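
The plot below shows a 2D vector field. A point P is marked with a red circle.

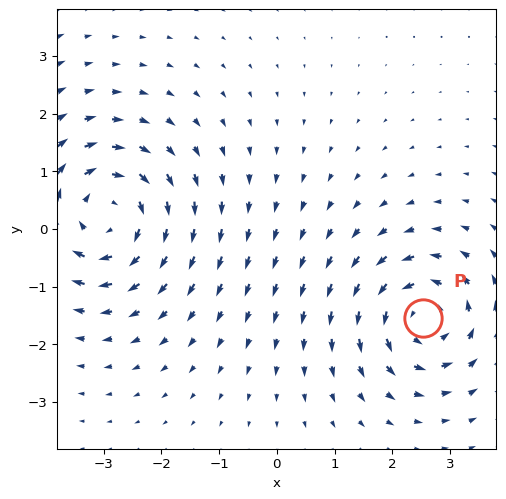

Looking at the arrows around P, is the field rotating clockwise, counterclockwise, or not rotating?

counterclockwise

Near P at (2.5, -1.5) the arrows circulate counterclockwise. The curl (z-component) there is about +4; positive curl means counterclockwise rotation.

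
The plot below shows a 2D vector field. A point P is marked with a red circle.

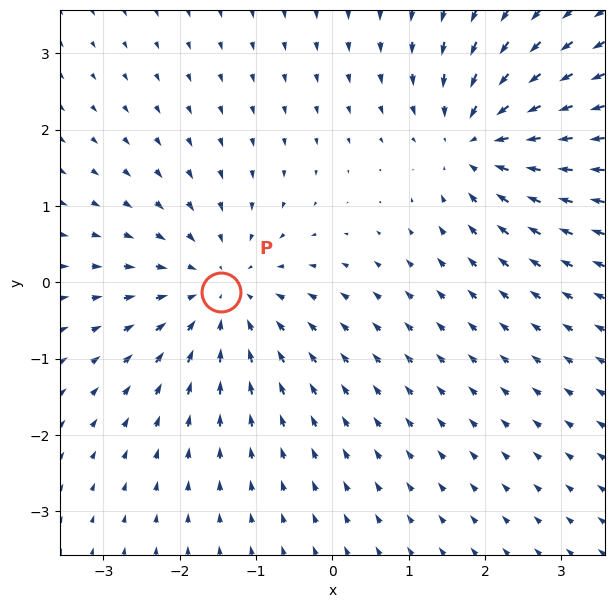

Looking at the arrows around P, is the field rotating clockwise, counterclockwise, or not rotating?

Near P at (-1.5, -0.1) the arrows show no circulation. The curl there is ≈0.

not rotating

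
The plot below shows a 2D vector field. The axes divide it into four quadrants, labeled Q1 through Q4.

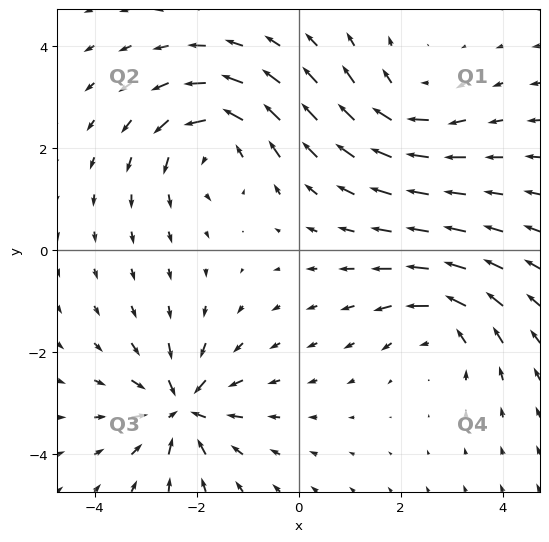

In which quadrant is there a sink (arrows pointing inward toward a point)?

The sink sits at approximately (-2.3, -3.1), which lies in quadrant Q3. The divergence there is about -6, negative as expected for a sink.

Q3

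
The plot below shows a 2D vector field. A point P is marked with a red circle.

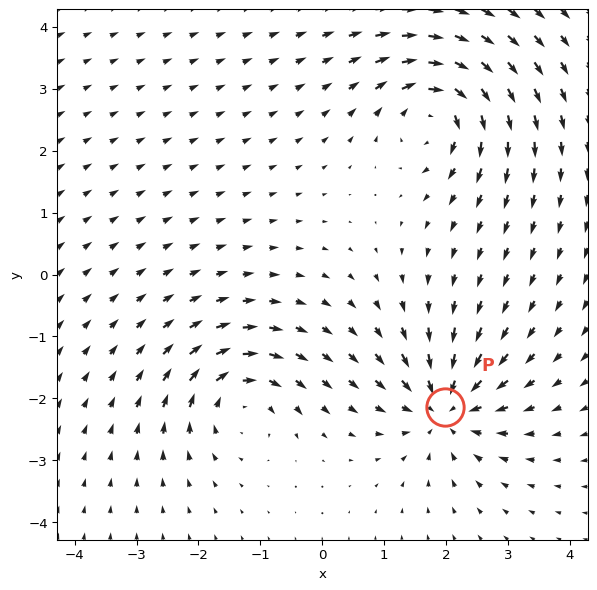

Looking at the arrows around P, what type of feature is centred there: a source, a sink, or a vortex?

At P (2.0, -2.1) the arrows converge inward. Divergence about -6, curl ≈0 — negative divergence with near-zero curl is a sink.

sink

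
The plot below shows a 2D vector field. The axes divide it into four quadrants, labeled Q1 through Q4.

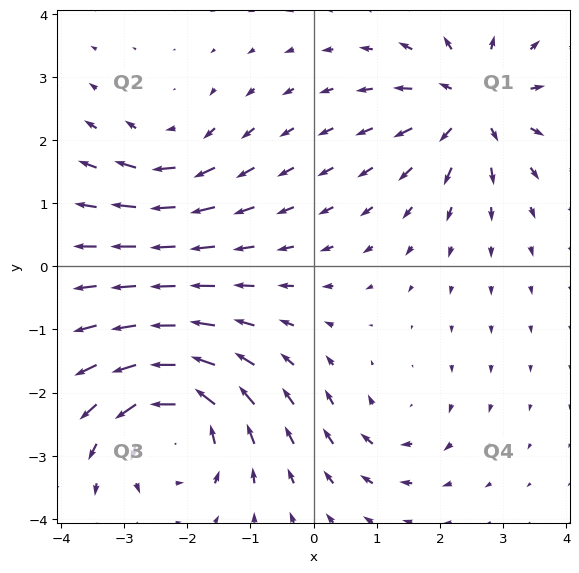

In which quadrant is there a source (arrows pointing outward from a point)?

The source sits at approximately (2.5, 2.6), which lies in quadrant Q1. The divergence there is about +6, positive as expected for a source.

Q1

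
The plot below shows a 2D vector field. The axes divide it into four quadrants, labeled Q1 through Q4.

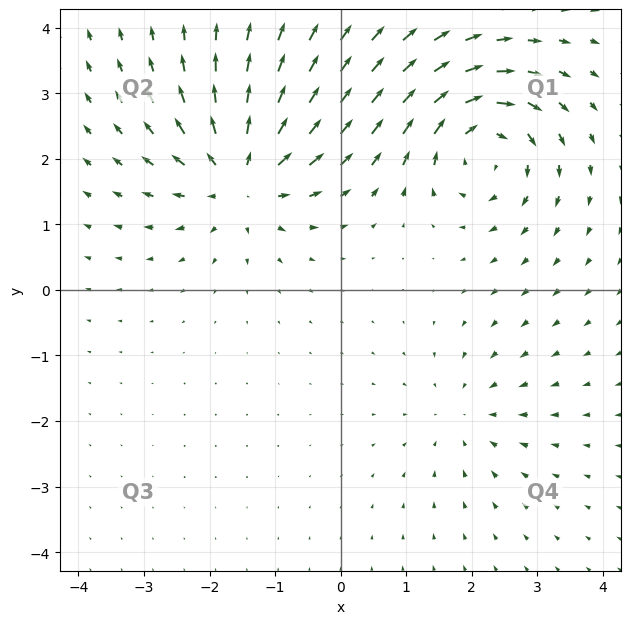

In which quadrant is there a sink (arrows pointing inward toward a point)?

The sink sits at approximately (1.9, -1.9), which lies in quadrant Q4. The divergence there is about -3, negative as expected for a sink.

Q4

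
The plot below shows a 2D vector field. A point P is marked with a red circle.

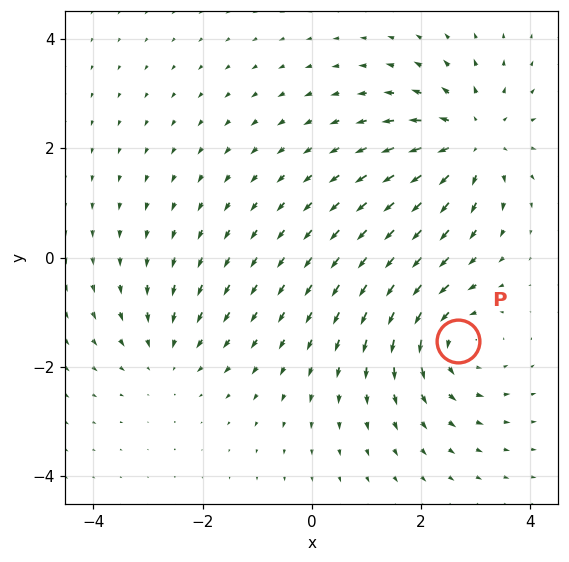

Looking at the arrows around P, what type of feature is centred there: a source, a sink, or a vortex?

At P (2.7, -1.5) the arrows circulate counterclockwise. Divergence ≈0, curl about +4 — near-zero divergence with nonzero curl is a vortex.

vortex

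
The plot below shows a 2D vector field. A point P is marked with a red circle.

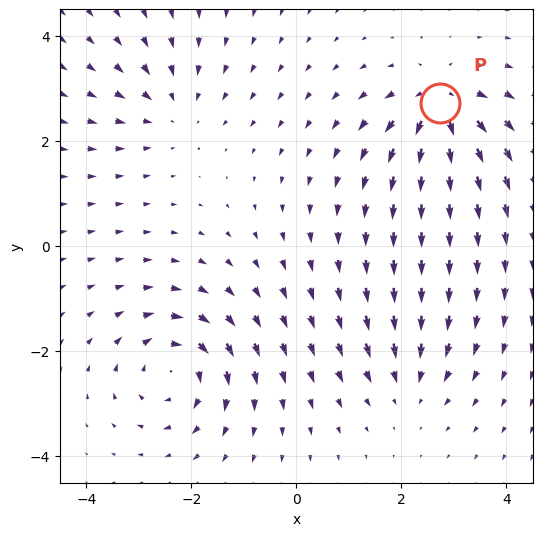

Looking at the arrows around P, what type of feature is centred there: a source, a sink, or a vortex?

source

At P (2.7, 2.7) the arrows spread outward. Divergence about +6, curl ≈0 — positive divergence with near-zero curl is a source.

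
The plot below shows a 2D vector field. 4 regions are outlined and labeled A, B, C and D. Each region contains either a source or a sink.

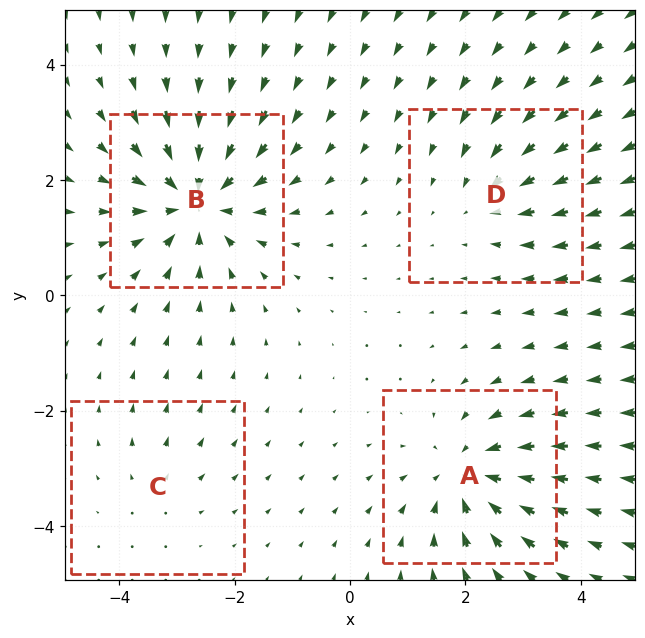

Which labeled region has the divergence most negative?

Divergence at each region's feature centre — A: about -5, B: about -7, C: about +2, D: about -3. Region B is most negative.

B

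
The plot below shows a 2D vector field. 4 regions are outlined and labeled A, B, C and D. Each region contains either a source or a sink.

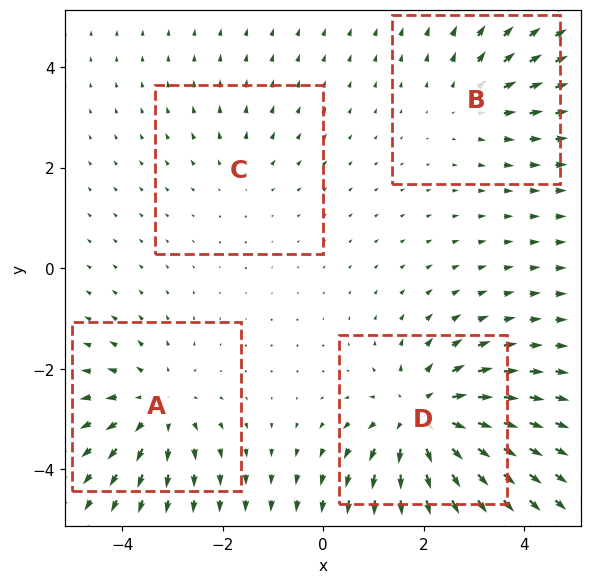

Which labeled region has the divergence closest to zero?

Divergence at each region's feature centre — A: about +4, B: about +3, C: about +2, D: about +6. Region C is closest to zero.

C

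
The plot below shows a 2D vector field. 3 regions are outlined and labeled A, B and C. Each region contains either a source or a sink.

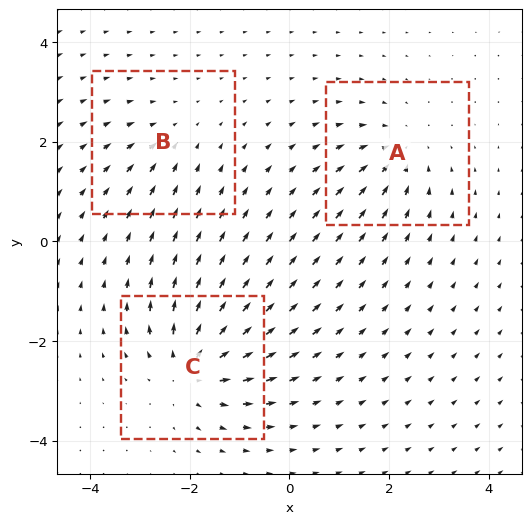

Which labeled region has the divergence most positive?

C

Divergence at each region's feature centre — A: about -3, B: about -2, C: about +5. Region C is most positive.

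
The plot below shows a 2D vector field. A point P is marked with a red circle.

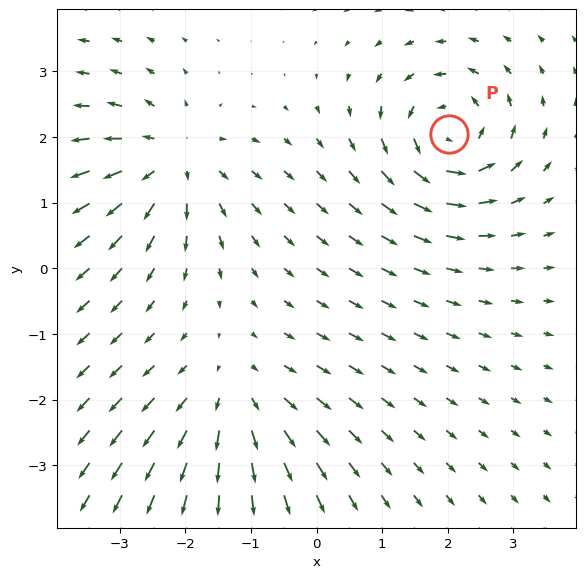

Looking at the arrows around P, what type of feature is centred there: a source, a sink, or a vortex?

At P (2.0, 2.0) the arrows circulate counterclockwise. Divergence ≈0, curl about +4 — near-zero divergence with nonzero curl is a vortex.

vortex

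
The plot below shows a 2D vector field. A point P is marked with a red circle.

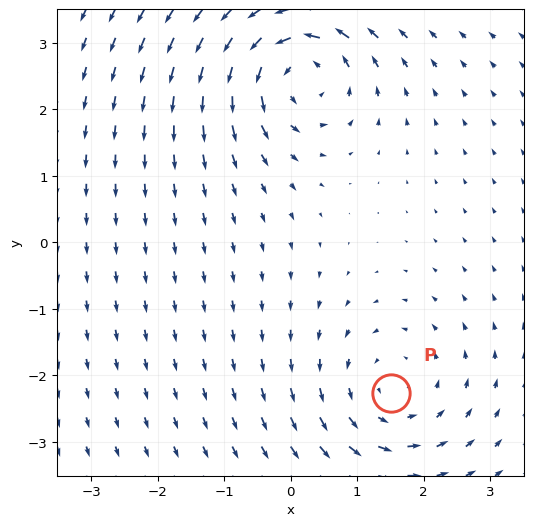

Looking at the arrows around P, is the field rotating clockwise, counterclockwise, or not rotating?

counterclockwise

Near P at (1.5, -2.3) the arrows circulate counterclockwise. The curl (z-component) there is about +3; positive curl means counterclockwise rotation.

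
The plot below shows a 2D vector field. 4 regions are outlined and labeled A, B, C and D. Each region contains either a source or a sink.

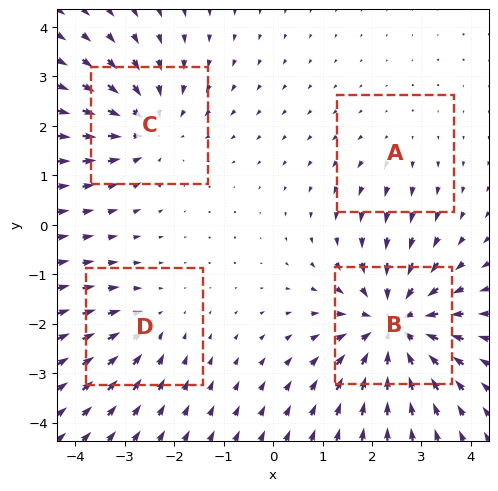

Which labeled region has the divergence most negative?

Divergence at each region's feature centre — A: about +2, B: about -6, C: about -4, D: about -3. Region B is most negative.

B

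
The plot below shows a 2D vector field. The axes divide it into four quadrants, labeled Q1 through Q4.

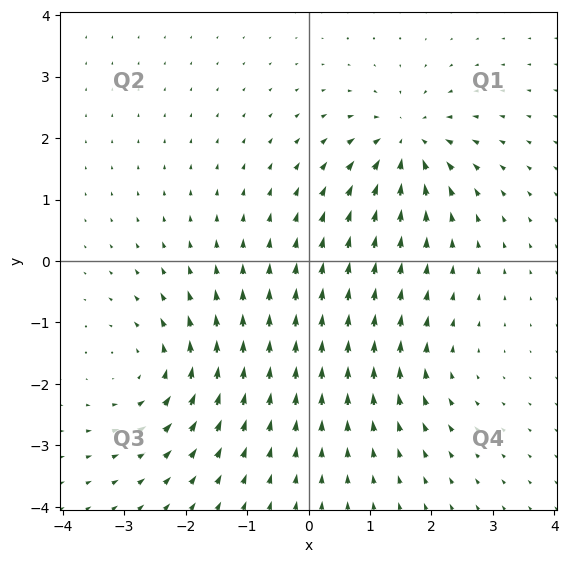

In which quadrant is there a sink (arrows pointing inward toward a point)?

Q1

The sink sits at approximately (1.6, 1.9), which lies in quadrant Q1. The divergence there is about -6, negative as expected for a sink.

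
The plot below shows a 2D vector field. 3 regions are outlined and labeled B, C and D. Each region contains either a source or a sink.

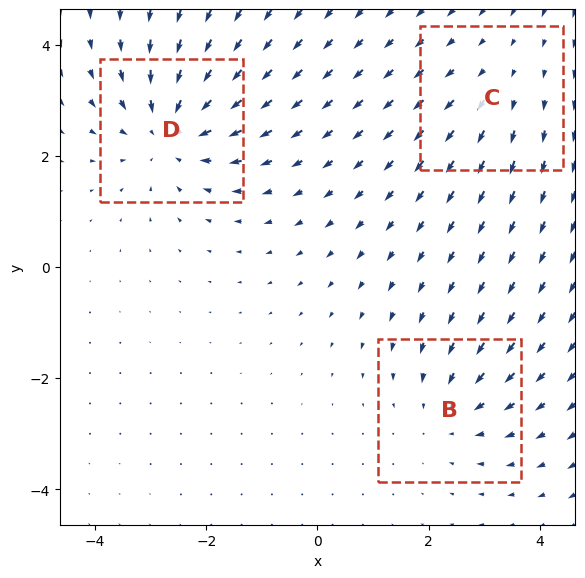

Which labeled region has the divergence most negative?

D

Divergence at each region's feature centre — B: about -3, C: about +2, D: about -4. Region D is most negative.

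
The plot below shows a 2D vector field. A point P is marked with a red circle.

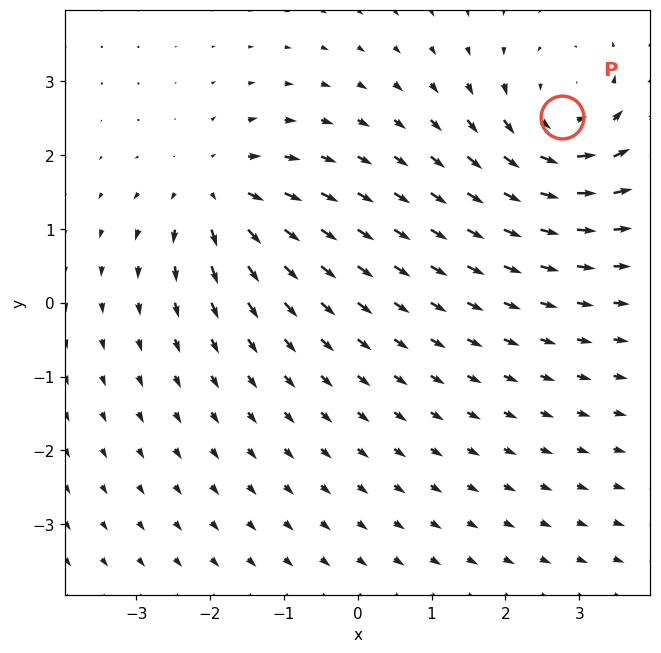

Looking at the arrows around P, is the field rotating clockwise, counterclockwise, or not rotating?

Near P at (2.8, 2.5) the arrows circulate counterclockwise. The curl (z-component) there is about +5; positive curl means counterclockwise rotation.

counterclockwise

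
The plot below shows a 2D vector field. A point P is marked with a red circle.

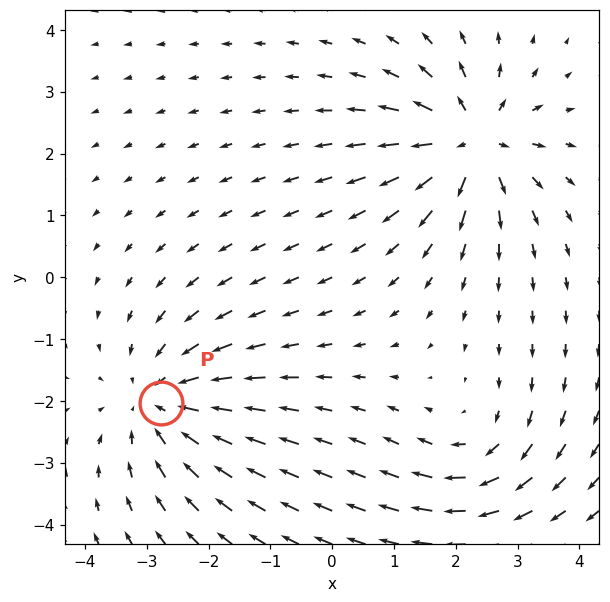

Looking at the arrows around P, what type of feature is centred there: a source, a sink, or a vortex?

At P (-2.8, -2.0) the arrows converge inward. Divergence about -3, curl ≈0 — negative divergence with near-zero curl is a sink.

sink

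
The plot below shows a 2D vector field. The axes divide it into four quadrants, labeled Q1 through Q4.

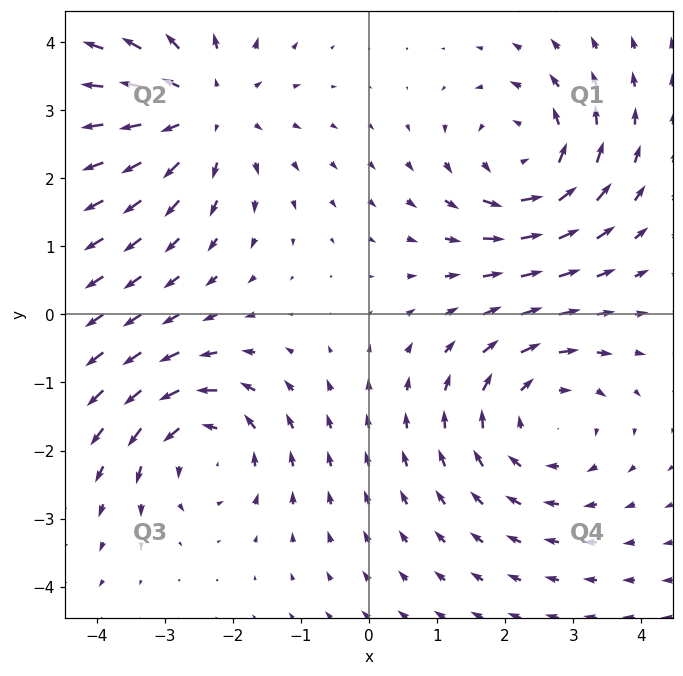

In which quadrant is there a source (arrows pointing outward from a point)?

Q2

The source sits at approximately (-2.4, 3.0), which lies in quadrant Q2. The divergence there is about +4, positive as expected for a source.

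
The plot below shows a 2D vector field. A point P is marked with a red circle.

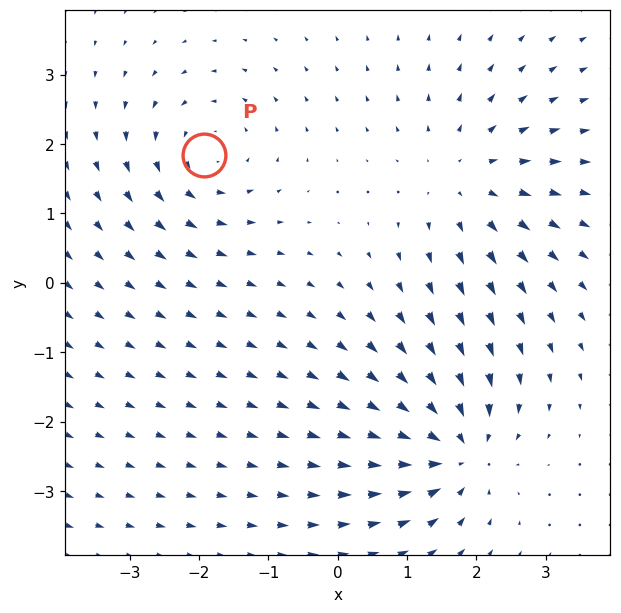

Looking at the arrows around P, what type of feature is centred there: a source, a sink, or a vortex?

At P (-1.9, 1.8) the arrows circulate counterclockwise. Divergence ≈0, curl about +4 — near-zero divergence with nonzero curl is a vortex.

vortex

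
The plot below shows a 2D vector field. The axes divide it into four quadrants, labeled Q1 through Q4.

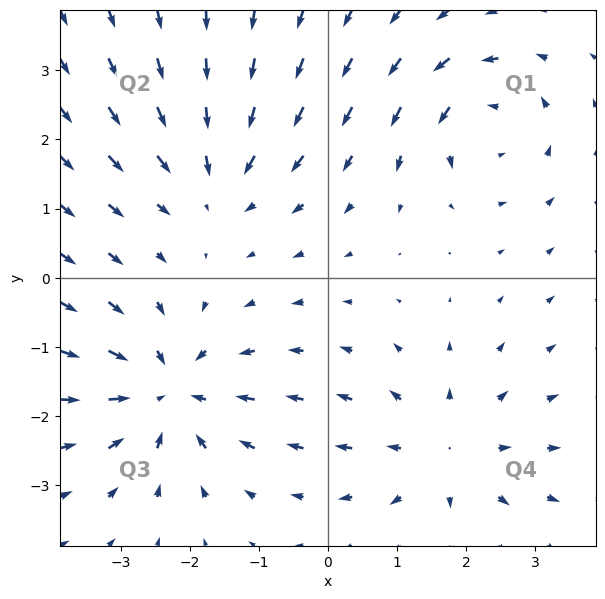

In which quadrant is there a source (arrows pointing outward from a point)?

Q4

The source sits at approximately (1.7, -2.6), which lies in quadrant Q4. The divergence there is about +4, positive as expected for a source.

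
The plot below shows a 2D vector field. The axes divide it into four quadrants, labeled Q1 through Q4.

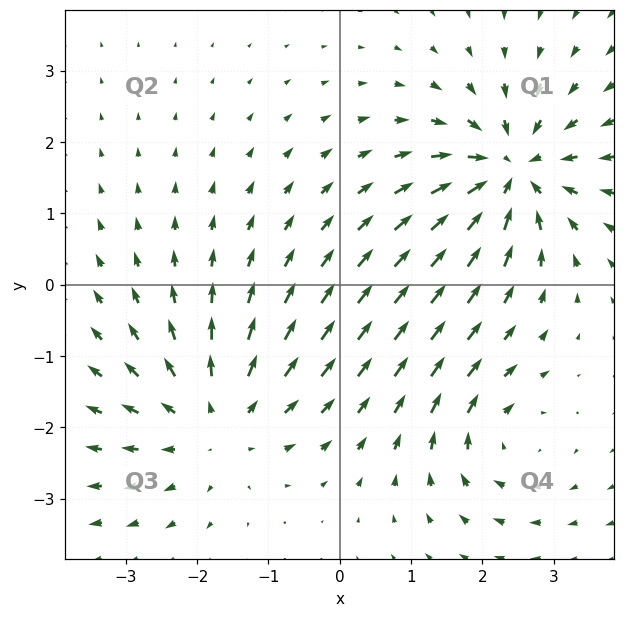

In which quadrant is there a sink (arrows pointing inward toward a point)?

Q1

The sink sits at approximately (2.4, 1.6), which lies in quadrant Q1. The divergence there is about -6, negative as expected for a sink.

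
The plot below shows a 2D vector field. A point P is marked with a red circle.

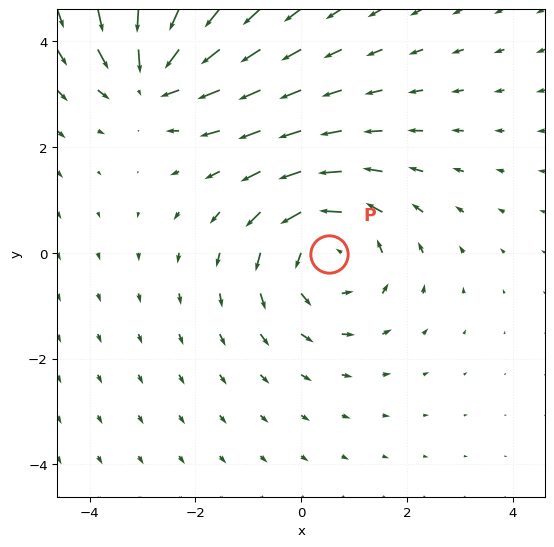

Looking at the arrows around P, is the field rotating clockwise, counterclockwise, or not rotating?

Near P at (0.5, -0.0) the arrows circulate counterclockwise. The curl (z-component) there is about +4; positive curl means counterclockwise rotation.

counterclockwise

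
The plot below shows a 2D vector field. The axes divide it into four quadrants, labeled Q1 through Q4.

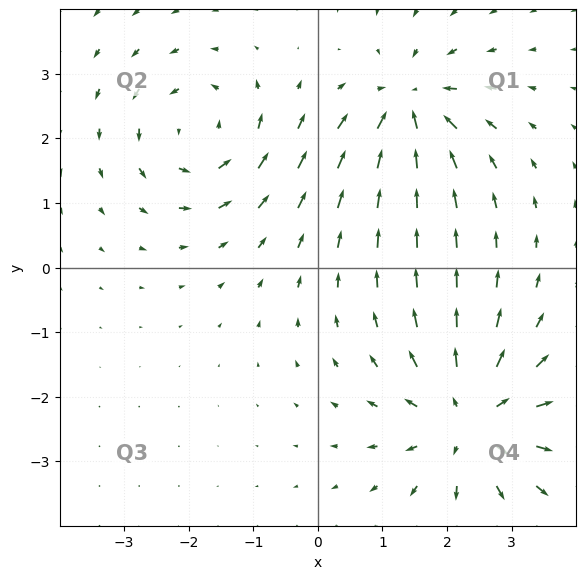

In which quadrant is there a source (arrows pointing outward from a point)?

The source sits at approximately (2.4, -2.4), which lies in quadrant Q4. The divergence there is about +5, positive as expected for a source.

Q4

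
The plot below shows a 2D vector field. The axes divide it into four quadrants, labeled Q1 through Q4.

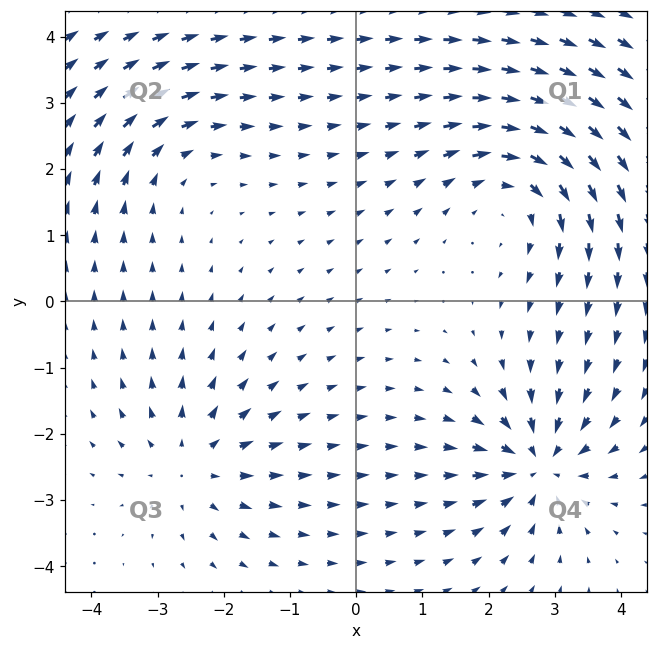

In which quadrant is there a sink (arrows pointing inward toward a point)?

Q4

The sink sits at approximately (2.8, -2.5), which lies in quadrant Q4. The divergence there is about -5, negative as expected for a sink.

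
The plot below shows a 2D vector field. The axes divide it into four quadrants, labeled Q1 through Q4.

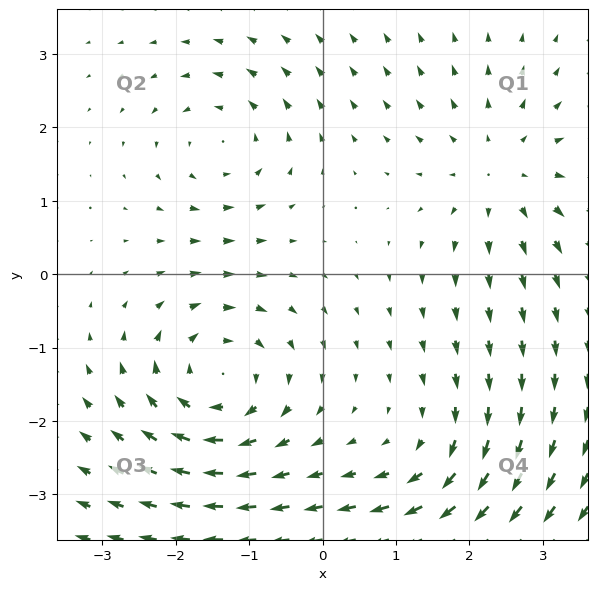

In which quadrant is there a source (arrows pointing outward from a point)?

Q1

The source sits at approximately (2.4, 1.4), which lies in quadrant Q1. The divergence there is about +3, positive as expected for a source.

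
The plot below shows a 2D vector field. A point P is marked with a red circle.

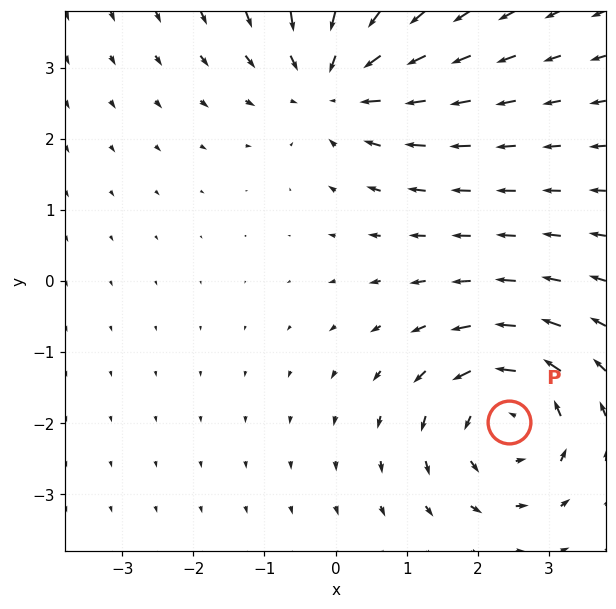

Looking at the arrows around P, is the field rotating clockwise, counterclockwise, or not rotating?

Near P at (2.4, -2.0) the arrows circulate counterclockwise. The curl (z-component) there is about +5; positive curl means counterclockwise rotation.

counterclockwise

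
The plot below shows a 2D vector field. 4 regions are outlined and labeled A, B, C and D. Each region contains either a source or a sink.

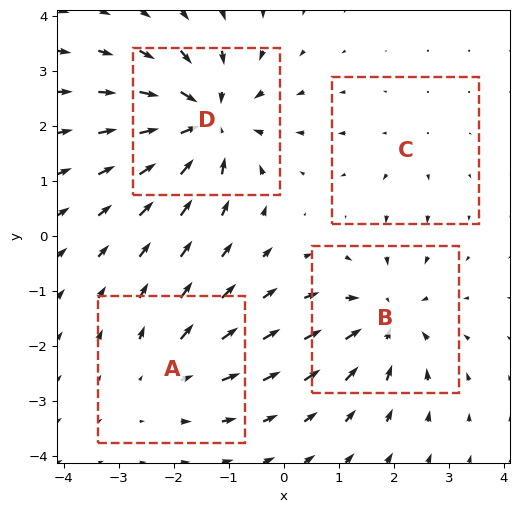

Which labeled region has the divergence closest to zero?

Divergence at each region's feature centre — A: about +3, B: about -5, C: about +2, D: about -7. Region C is closest to zero.

C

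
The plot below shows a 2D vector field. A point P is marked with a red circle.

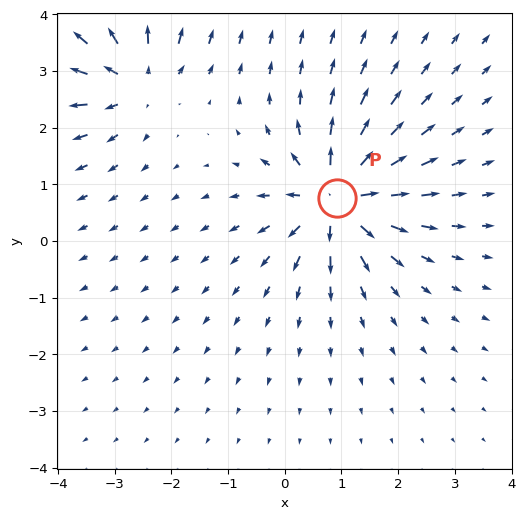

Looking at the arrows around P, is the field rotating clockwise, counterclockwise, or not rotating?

not rotating

Near P at (0.9, 0.8) the arrows show no circulation. The curl there is ≈0.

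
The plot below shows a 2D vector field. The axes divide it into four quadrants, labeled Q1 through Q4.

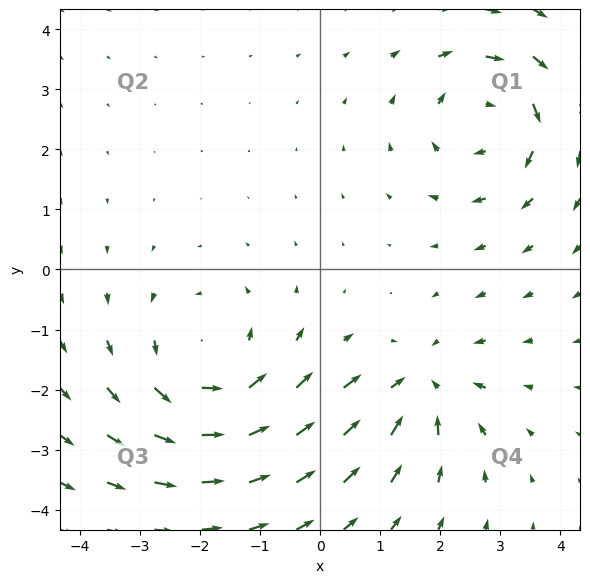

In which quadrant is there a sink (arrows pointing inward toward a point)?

The sink sits at approximately (1.7, -1.9), which lies in quadrant Q4. The divergence there is about -3, negative as expected for a sink.

Q4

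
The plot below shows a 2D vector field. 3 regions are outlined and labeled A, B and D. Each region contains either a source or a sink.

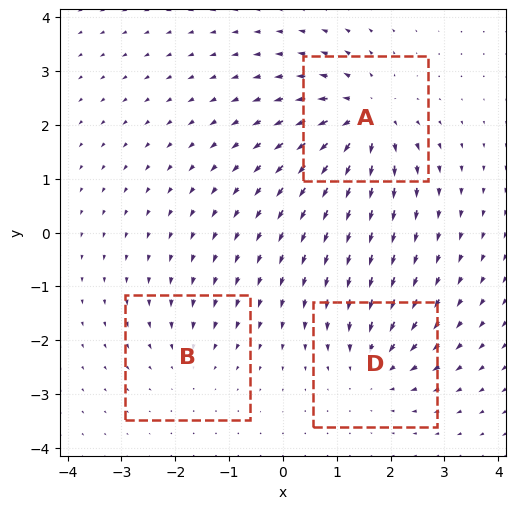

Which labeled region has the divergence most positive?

Divergence at each region's feature centre — A: about +6, B: about -2, D: about -4. Region A is most positive.

A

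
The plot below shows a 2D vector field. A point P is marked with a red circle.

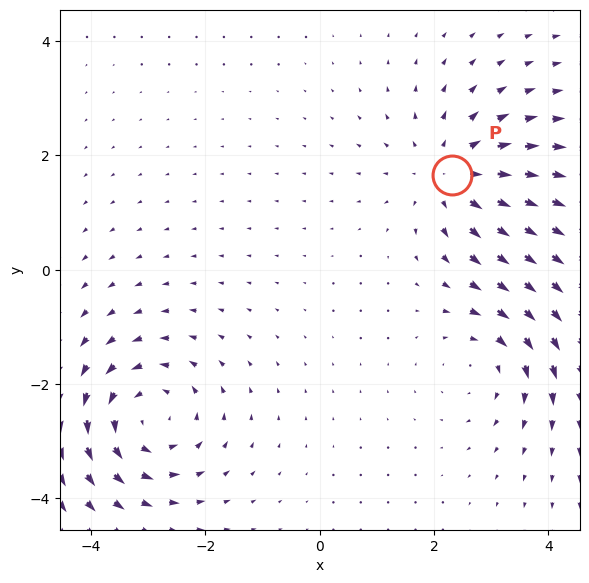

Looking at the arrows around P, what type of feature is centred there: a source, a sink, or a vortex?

source

At P (2.3, 1.7) the arrows spread outward. Divergence about +4, curl ≈0 — positive divergence with near-zero curl is a source.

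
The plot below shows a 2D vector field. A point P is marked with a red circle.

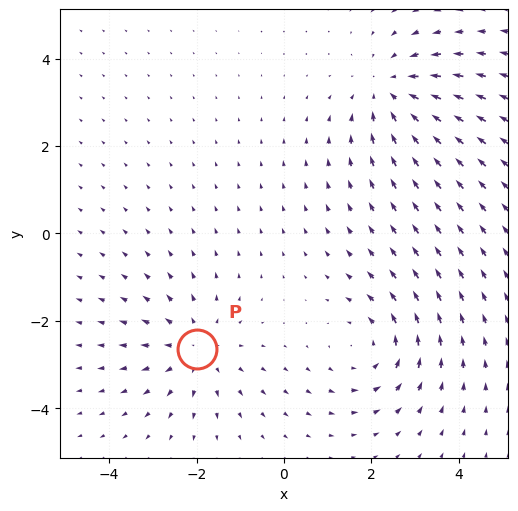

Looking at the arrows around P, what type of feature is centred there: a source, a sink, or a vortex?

At P (-2.0, -2.6) the arrows spread outward. Divergence about +3, curl ≈0 — positive divergence with near-zero curl is a source.

source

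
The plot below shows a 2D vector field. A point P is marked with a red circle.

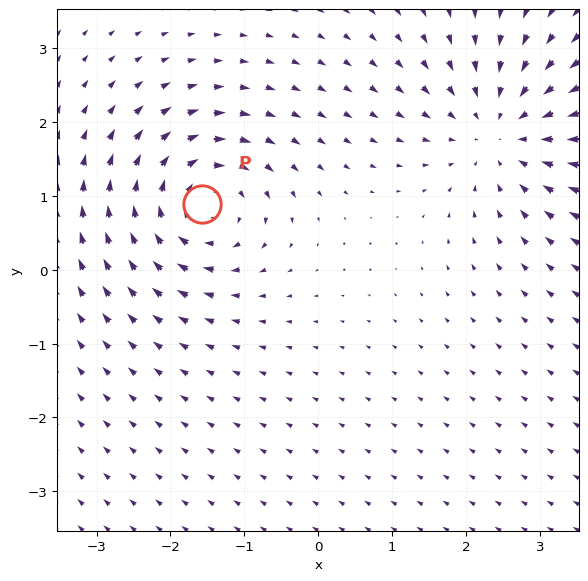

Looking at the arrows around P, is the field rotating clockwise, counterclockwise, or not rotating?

clockwise

Near P at (-1.6, 0.9) the arrows circulate clockwise. The curl (z-component) there is about -6; negative curl means clockwise rotation.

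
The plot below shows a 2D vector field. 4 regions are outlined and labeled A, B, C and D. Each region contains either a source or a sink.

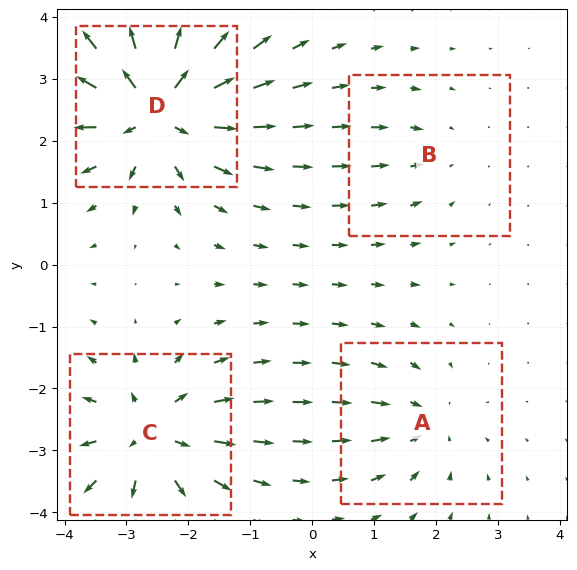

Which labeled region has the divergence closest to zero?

B

Divergence at each region's feature centre — A: about -3, B: about -2, C: about +6, D: about +8. Region B is closest to zero.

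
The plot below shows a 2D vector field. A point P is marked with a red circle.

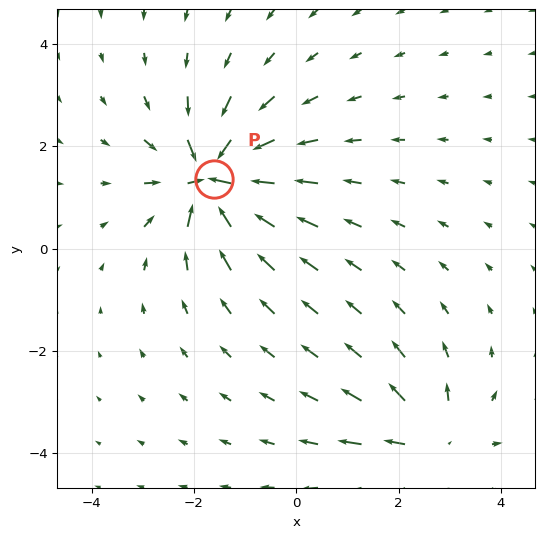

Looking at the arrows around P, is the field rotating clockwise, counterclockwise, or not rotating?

Near P at (-1.6, 1.4) the arrows show no circulation. The curl there is ≈0.

not rotating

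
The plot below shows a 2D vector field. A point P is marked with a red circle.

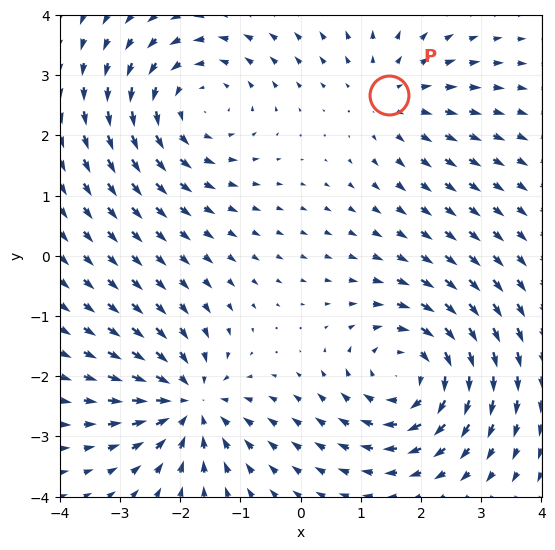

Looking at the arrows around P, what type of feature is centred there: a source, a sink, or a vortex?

source

At P (1.5, 2.7) the arrows spread outward. Divergence about +2, curl ≈0 — positive divergence with near-zero curl is a source.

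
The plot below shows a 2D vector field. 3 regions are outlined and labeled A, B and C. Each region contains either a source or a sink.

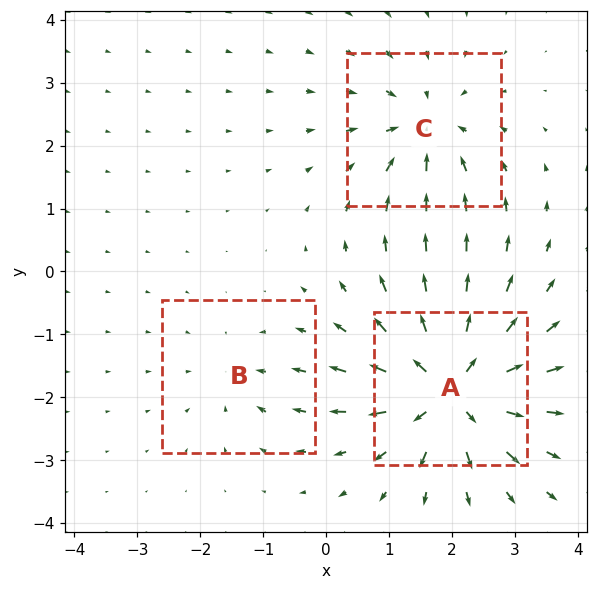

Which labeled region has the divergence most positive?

Divergence at each region's feature centre — A: about +6, B: about -2, C: about -4. Region A is most positive.

A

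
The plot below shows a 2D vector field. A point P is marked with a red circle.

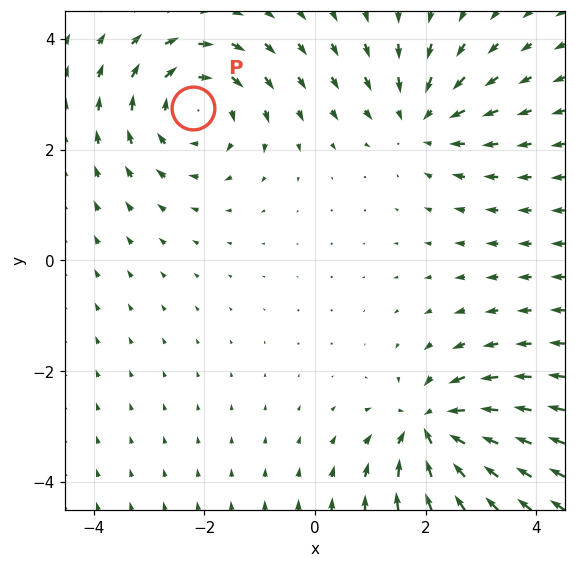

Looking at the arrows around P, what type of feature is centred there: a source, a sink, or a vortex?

vortex

At P (-2.2, 2.7) the arrows circulate clockwise. Divergence ≈0, curl about -4 — near-zero divergence with nonzero curl is a vortex.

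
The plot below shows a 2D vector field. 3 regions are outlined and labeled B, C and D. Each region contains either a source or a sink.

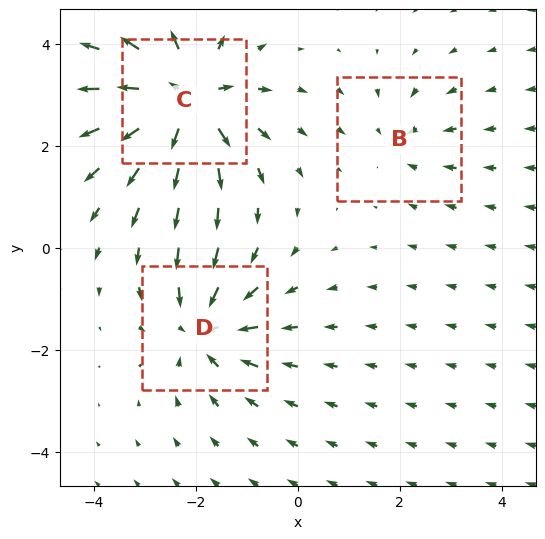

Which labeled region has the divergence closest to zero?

Divergence at each region's feature centre — B: about -2, C: about +6, D: about -4. Region B is closest to zero.

B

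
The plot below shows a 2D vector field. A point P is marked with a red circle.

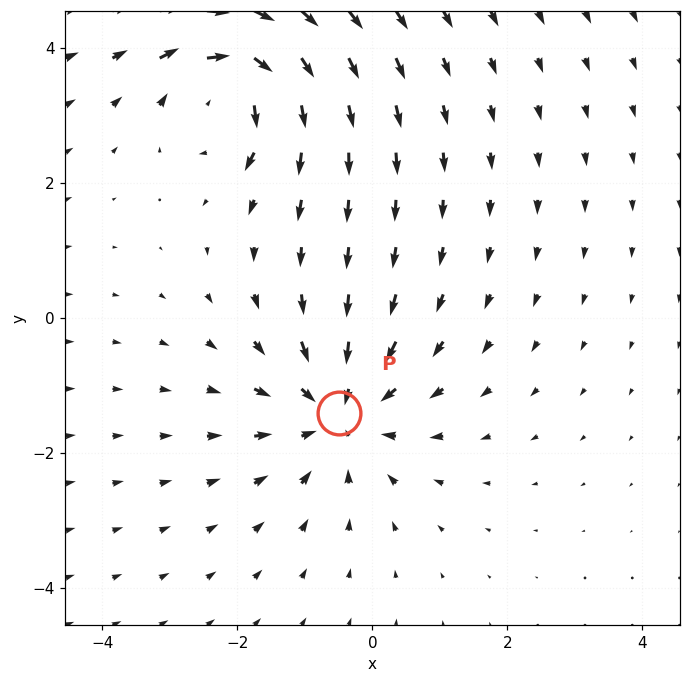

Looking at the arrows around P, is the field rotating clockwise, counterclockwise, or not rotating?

not rotating

Near P at (-0.5, -1.4) the arrows show no circulation. The curl there is ≈0.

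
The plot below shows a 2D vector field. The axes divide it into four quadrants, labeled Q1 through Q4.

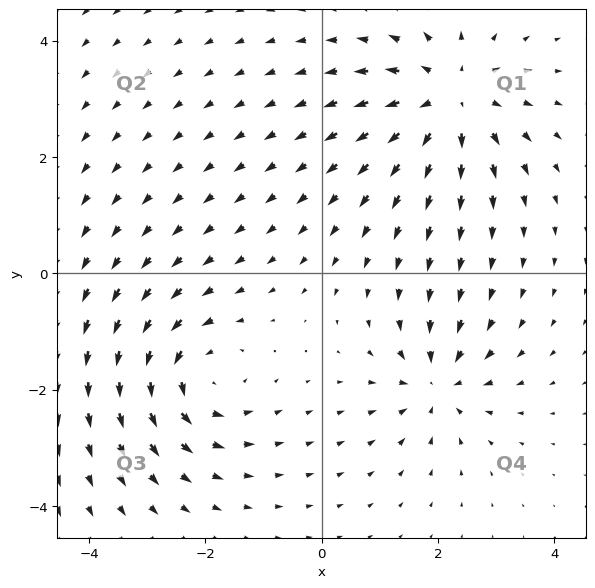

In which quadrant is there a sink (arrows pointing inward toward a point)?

The sink sits at approximately (2.0, -1.9), which lies in quadrant Q4. The divergence there is about -4, negative as expected for a sink.

Q4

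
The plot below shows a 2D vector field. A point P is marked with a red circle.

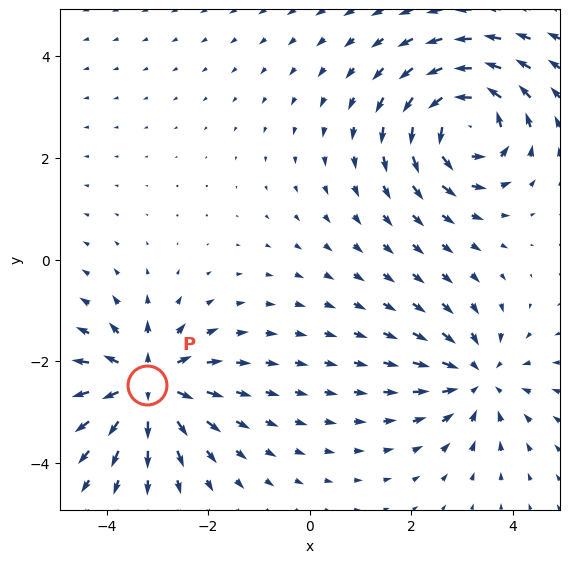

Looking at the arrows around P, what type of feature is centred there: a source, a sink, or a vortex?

At P (-3.2, -2.5) the arrows spread outward. Divergence about +5, curl ≈0 — positive divergence with near-zero curl is a source.

source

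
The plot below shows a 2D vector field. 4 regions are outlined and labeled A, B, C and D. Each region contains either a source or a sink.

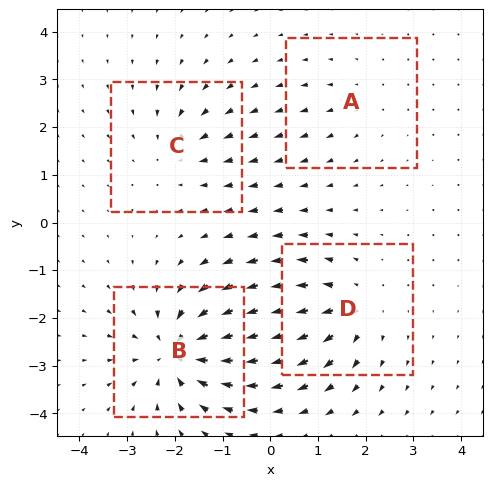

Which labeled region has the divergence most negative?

Divergence at each region's feature centre — A: about +2, B: about -8, C: about -4, D: about +5. Region B is most negative.

B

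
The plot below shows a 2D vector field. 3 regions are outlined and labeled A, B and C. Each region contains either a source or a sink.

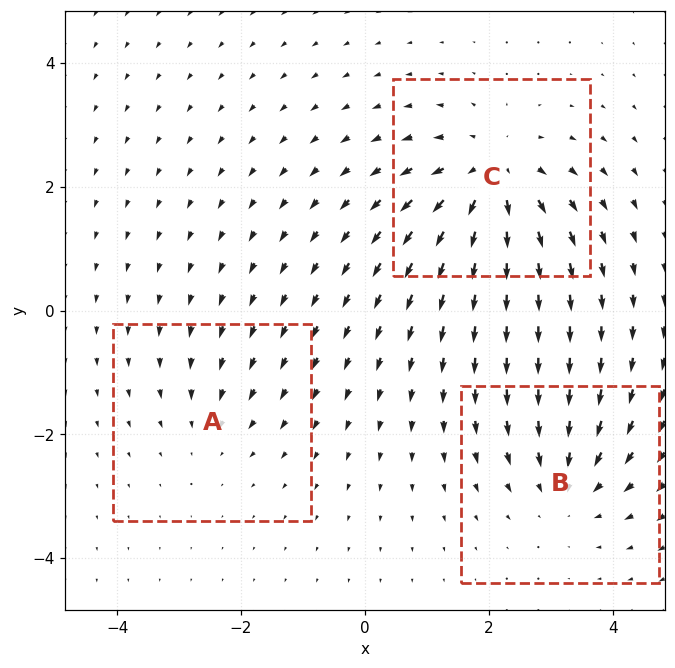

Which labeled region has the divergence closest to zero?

A

Divergence at each region's feature centre — A: about -2, B: about -3, C: about +5. Region A is closest to zero.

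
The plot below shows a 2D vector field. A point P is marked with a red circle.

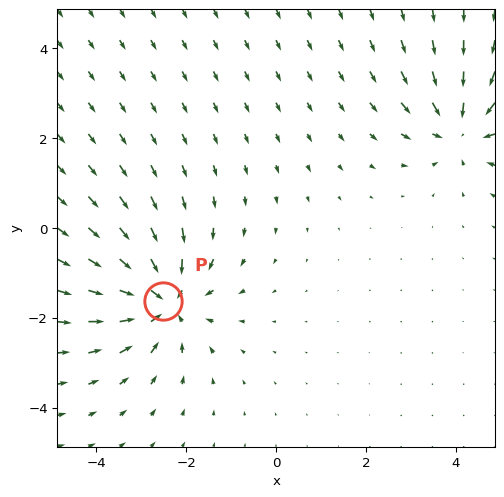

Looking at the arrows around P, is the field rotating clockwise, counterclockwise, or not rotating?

Near P at (-2.5, -1.6) the arrows show no circulation. The curl there is ≈0.

not rotating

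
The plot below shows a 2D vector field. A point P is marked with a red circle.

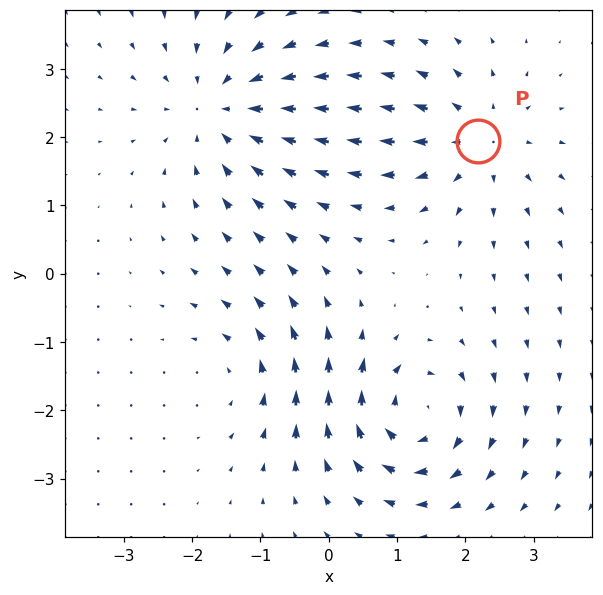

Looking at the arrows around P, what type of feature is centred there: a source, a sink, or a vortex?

source

At P (2.2, 1.9) the arrows spread outward. Divergence about +4, curl ≈0 — positive divergence with near-zero curl is a source.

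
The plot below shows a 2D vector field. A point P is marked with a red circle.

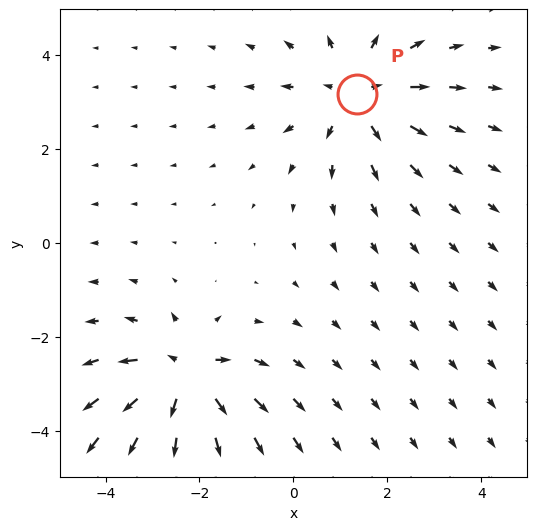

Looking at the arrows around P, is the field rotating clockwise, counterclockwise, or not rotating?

Near P at (1.4, 3.2) the arrows show no circulation. The curl there is ≈0.

not rotating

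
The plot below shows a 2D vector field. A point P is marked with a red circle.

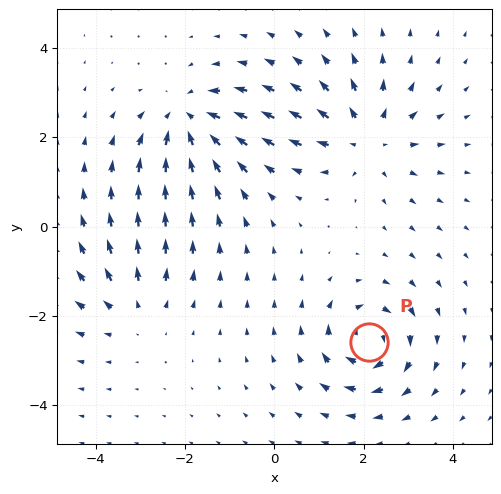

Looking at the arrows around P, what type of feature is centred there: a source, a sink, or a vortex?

vortex

At P (2.1, -2.6) the arrows circulate clockwise. Divergence ≈0, curl about -6 — near-zero divergence with nonzero curl is a vortex.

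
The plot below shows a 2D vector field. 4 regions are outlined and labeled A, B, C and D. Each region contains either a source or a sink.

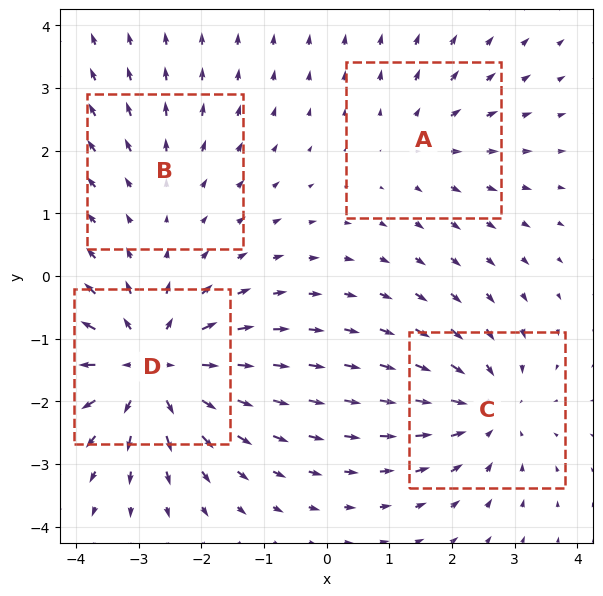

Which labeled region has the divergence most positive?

D

Divergence at each region's feature centre — A: about +3, B: about +2, C: about -4, D: about +6. Region D is most positive.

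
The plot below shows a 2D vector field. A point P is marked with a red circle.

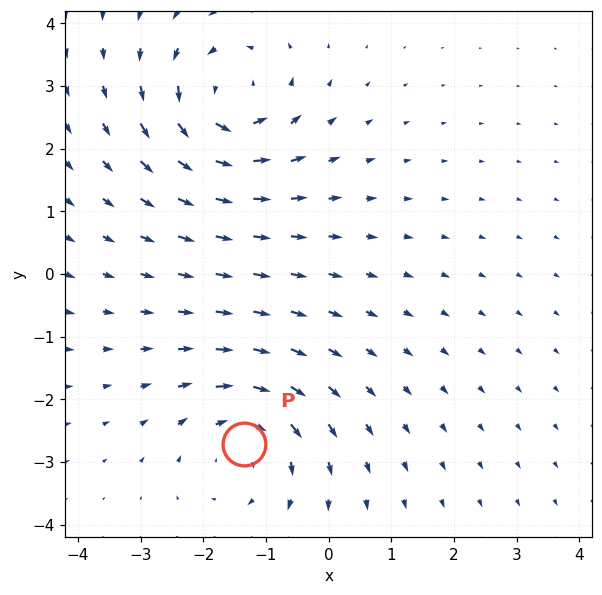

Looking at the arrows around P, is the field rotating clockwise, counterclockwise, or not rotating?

Near P at (-1.4, -2.7) the arrows circulate clockwise. The curl (z-component) there is about -3; negative curl means clockwise rotation.

clockwise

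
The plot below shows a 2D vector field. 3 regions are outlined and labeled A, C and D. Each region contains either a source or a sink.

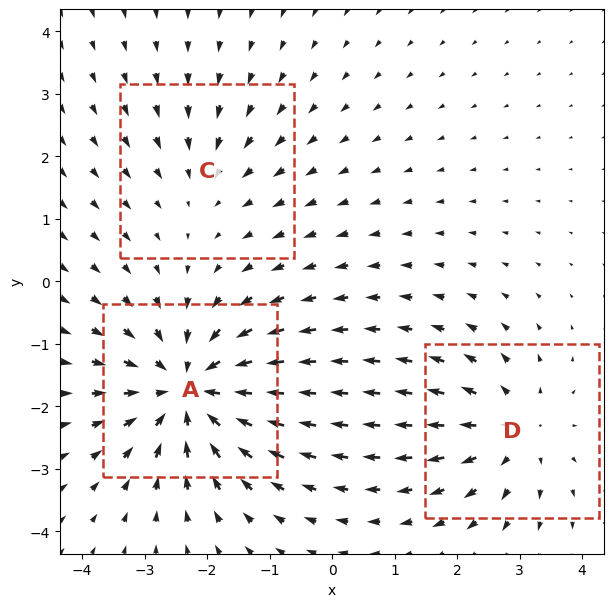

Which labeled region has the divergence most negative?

A

Divergence at each region's feature centre — A: about -5, C: about -2, D: about +3. Region A is most negative.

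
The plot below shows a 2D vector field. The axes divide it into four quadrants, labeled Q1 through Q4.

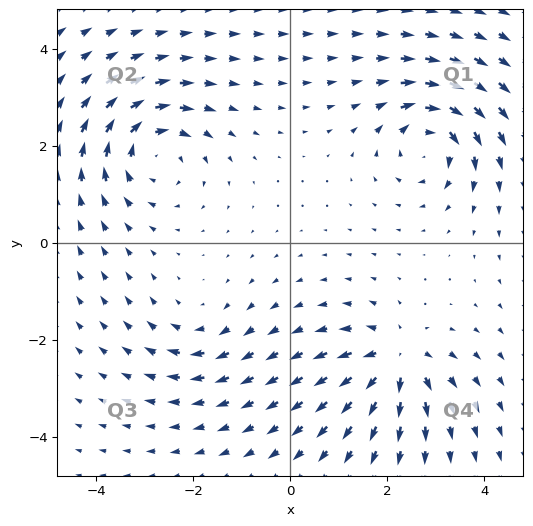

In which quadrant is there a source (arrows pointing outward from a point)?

The source sits at approximately (2.2, -2.4), which lies in quadrant Q4. The divergence there is about +6, positive as expected for a source.

Q4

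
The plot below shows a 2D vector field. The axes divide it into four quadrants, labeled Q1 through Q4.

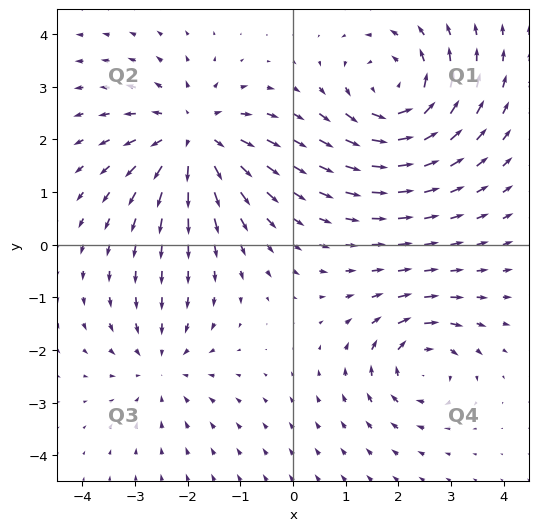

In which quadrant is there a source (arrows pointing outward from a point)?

Q2

The source sits at approximately (-1.9, 2.1), which lies in quadrant Q2. The divergence there is about +5, positive as expected for a source.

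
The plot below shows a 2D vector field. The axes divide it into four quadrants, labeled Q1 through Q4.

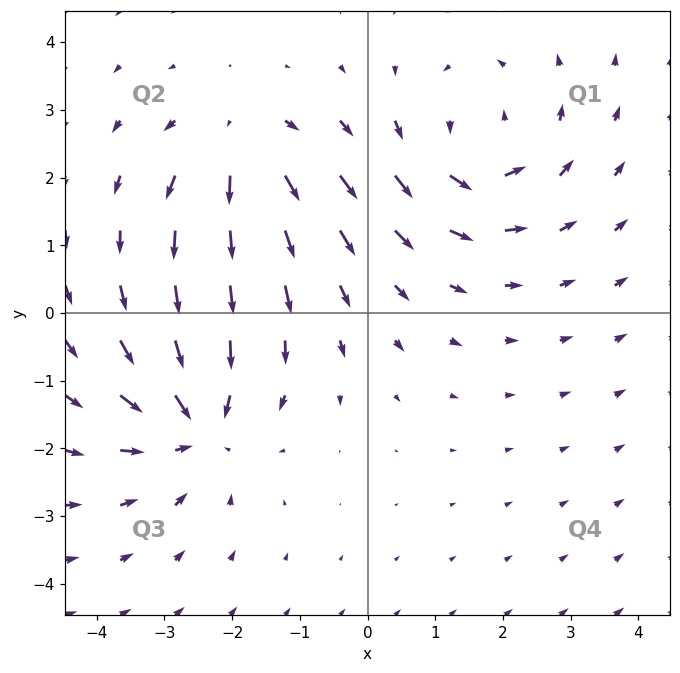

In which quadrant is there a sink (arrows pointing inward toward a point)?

The sink sits at approximately (-2.5, -1.7), which lies in quadrant Q3. The divergence there is about -4, negative as expected for a sink.

Q3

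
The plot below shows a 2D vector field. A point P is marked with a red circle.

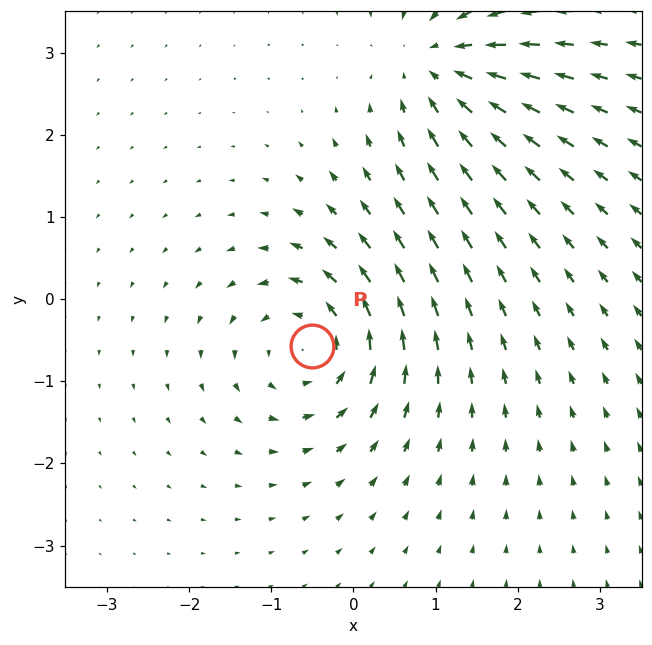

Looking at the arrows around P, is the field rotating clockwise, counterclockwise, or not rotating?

counterclockwise

Near P at (-0.5, -0.6) the arrows circulate counterclockwise. The curl (z-component) there is about +4; positive curl means counterclockwise rotation.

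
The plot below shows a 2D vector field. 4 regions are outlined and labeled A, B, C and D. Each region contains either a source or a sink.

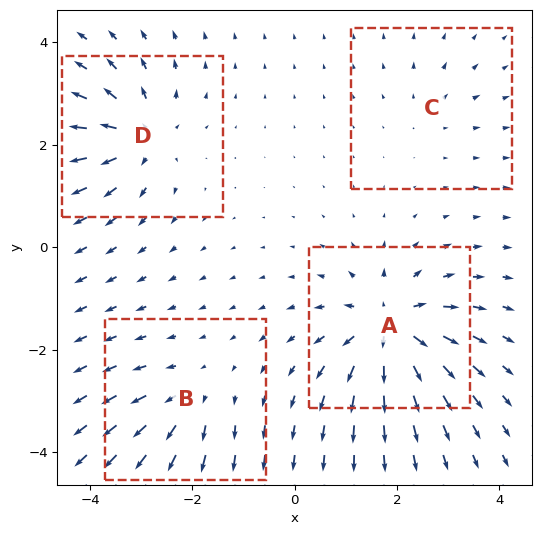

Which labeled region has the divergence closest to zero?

C

Divergence at each region's feature centre — A: about +8, B: about +4, C: about +2, D: about +6. Region C is closest to zero.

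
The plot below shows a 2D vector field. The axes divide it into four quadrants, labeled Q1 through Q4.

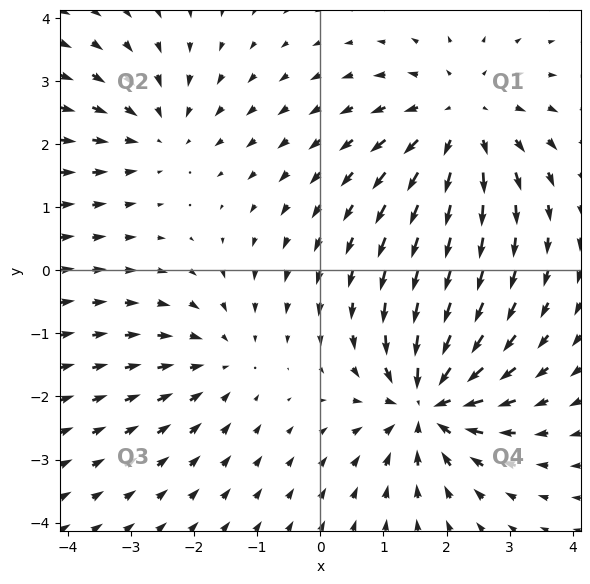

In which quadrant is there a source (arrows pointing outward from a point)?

The source sits at approximately (2.2, 2.4), which lies in quadrant Q1. The divergence there is about +4, positive as expected for a source.

Q1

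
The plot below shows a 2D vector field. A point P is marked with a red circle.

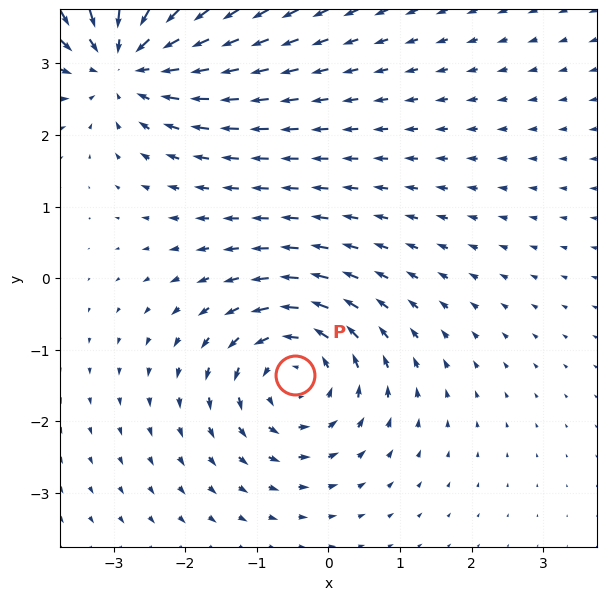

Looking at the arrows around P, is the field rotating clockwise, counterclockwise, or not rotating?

counterclockwise

Near P at (-0.5, -1.4) the arrows circulate counterclockwise. The curl (z-component) there is about +3; positive curl means counterclockwise rotation.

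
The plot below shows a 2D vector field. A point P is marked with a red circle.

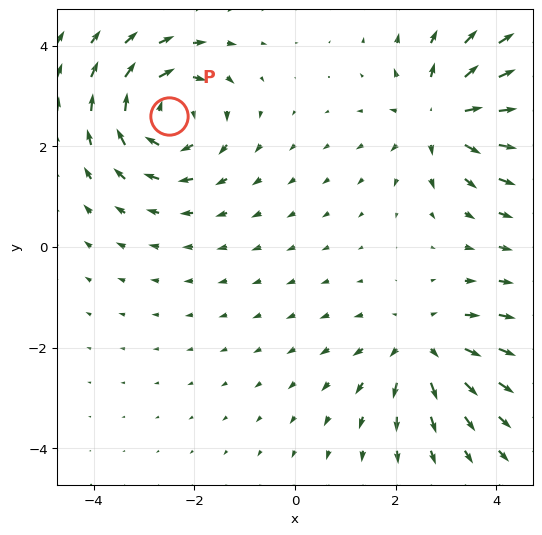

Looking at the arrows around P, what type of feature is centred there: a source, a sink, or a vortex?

vortex

At P (-2.5, 2.6) the arrows circulate clockwise. Divergence ≈0, curl about -5 — near-zero divergence with nonzero curl is a vortex.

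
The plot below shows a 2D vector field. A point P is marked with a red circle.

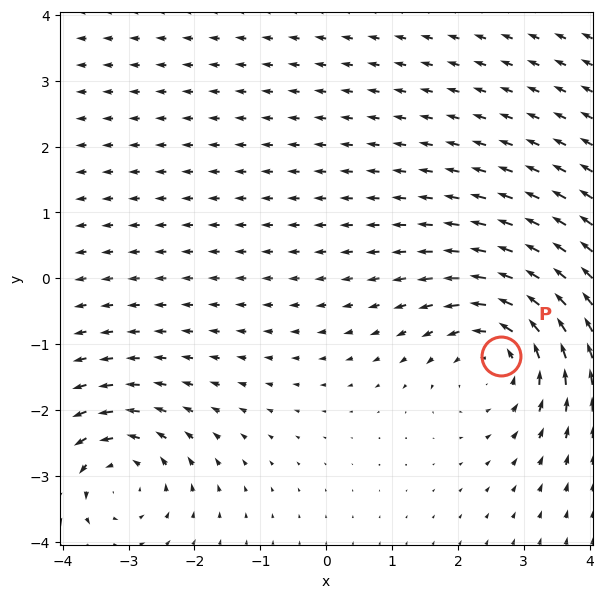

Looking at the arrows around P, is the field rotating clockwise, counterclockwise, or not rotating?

counterclockwise

Near P at (2.7, -1.2) the arrows circulate counterclockwise. The curl (z-component) there is about +5; positive curl means counterclockwise rotation.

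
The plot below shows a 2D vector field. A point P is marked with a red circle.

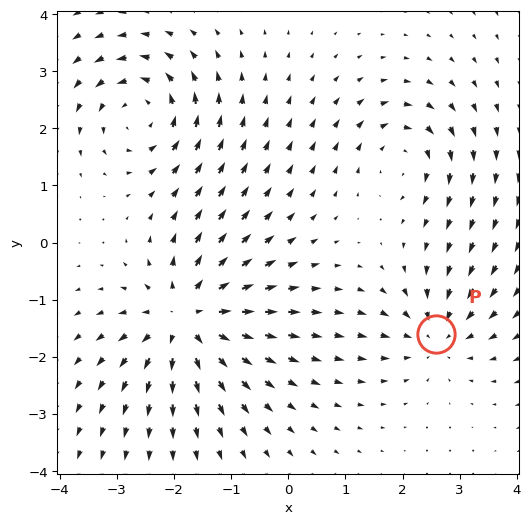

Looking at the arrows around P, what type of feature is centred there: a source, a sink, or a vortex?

sink

At P (2.6, -1.6) the arrows converge inward. Divergence about -4, curl ≈0 — negative divergence with near-zero curl is a sink.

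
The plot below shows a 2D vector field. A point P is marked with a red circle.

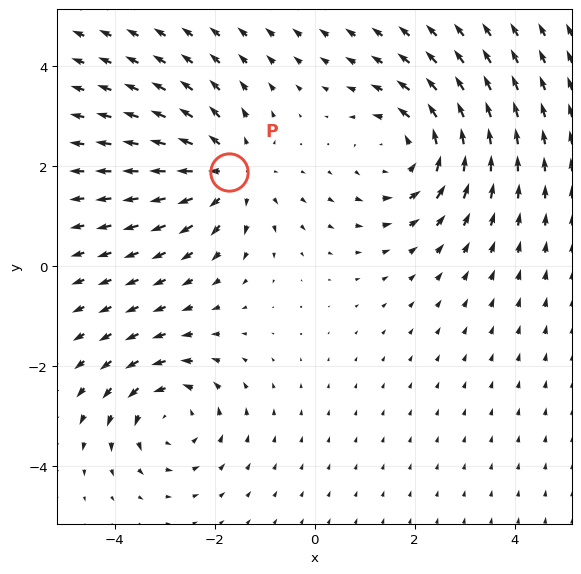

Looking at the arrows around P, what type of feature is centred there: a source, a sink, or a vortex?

At P (-1.7, 1.9) the arrows spread outward. Divergence about +4, curl ≈0 — positive divergence with near-zero curl is a source.

source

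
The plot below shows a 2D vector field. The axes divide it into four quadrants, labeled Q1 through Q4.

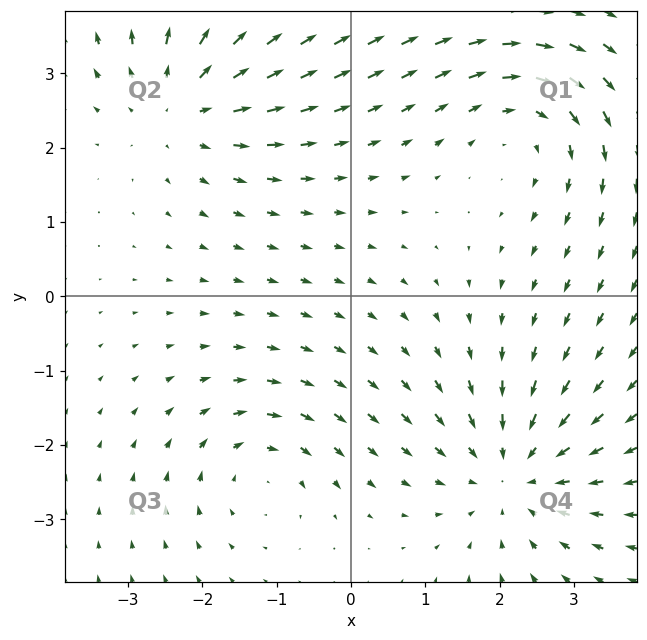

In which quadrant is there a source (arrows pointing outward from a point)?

Q2

The source sits at approximately (-2.3, 2.6), which lies in quadrant Q2. The divergence there is about +4, positive as expected for a source.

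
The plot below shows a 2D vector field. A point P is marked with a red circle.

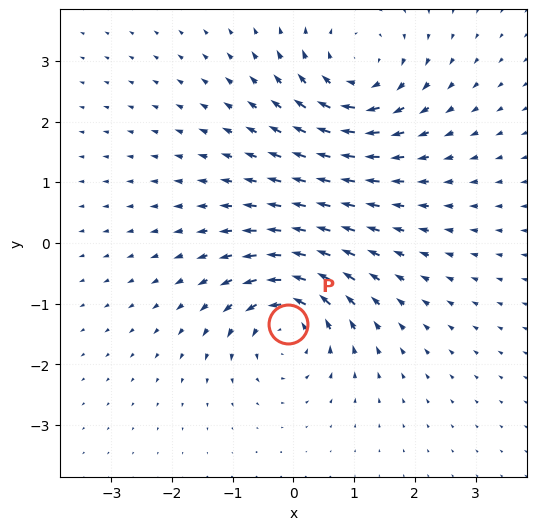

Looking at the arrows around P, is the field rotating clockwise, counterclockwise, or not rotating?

Near P at (-0.1, -1.3) the arrows circulate counterclockwise. The curl (z-component) there is about +4; positive curl means counterclockwise rotation.

counterclockwise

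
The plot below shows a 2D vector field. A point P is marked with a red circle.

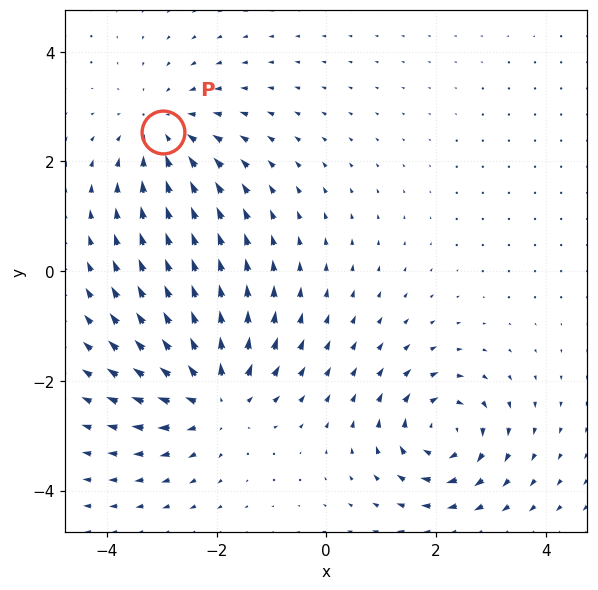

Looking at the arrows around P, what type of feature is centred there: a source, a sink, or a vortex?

sink

At P (-3.0, 2.5) the arrows converge inward. Divergence about -2, curl ≈0 — negative divergence with near-zero curl is a sink.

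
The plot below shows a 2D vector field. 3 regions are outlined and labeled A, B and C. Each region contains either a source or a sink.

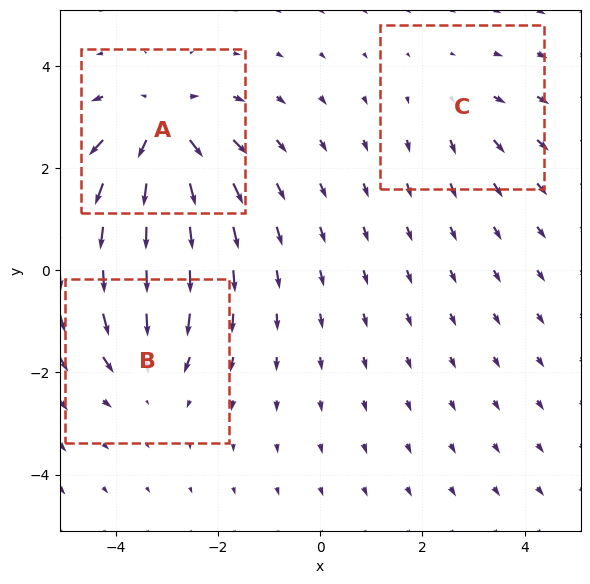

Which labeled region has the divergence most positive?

Divergence at each region's feature centre — A: about +5, B: about -3, C: about +2. Region A is most positive.

A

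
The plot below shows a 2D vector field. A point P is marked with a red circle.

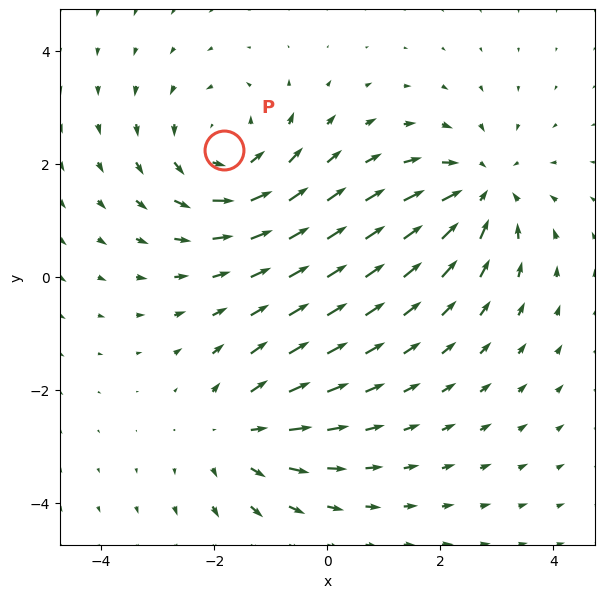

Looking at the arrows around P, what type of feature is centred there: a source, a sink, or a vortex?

At P (-1.8, 2.2) the arrows circulate counterclockwise. Divergence ≈0, curl about +4 — near-zero divergence with nonzero curl is a vortex.

vortex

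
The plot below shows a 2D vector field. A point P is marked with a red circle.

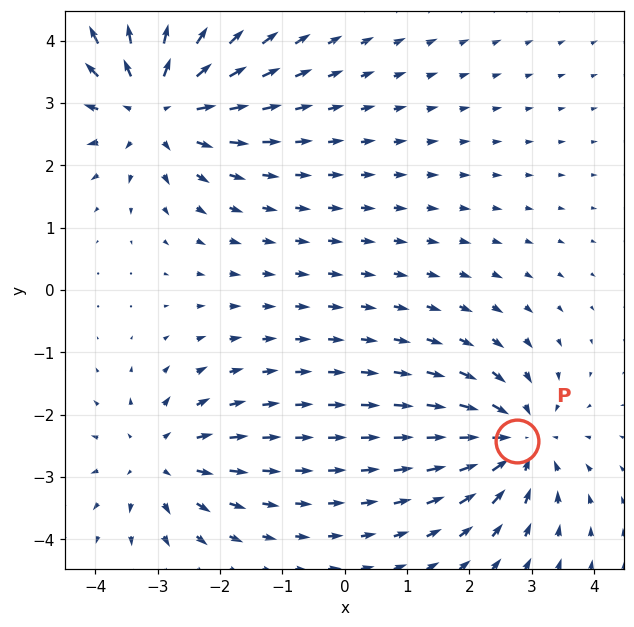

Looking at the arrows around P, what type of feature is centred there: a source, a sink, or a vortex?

sink

At P (2.8, -2.4) the arrows converge inward. Divergence about -4, curl ≈0 — negative divergence with near-zero curl is a sink.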